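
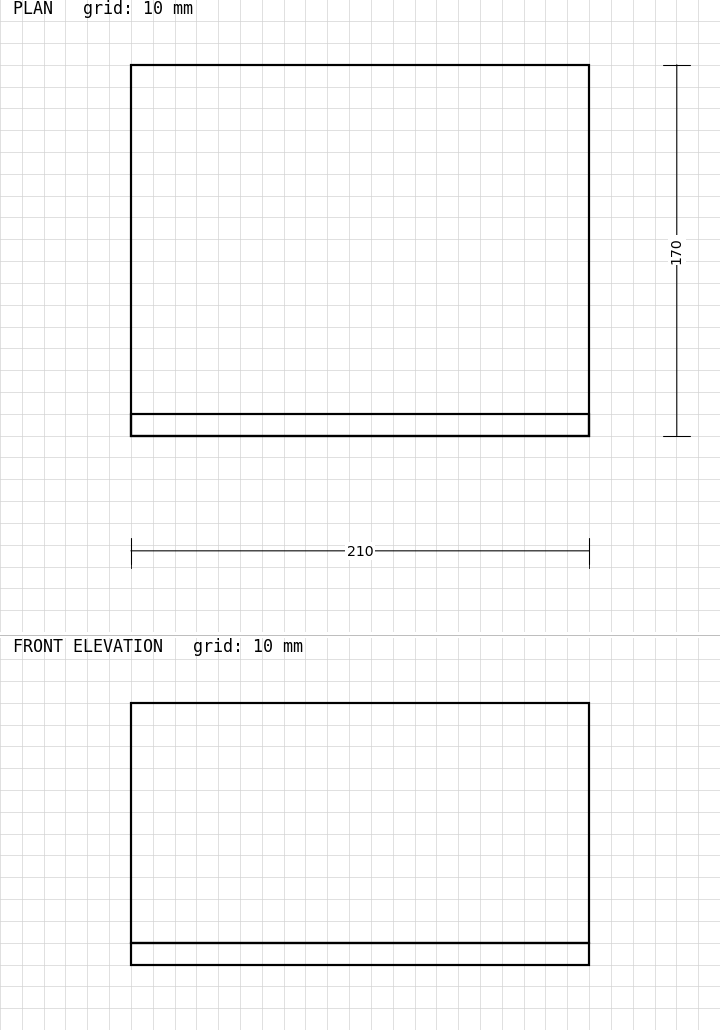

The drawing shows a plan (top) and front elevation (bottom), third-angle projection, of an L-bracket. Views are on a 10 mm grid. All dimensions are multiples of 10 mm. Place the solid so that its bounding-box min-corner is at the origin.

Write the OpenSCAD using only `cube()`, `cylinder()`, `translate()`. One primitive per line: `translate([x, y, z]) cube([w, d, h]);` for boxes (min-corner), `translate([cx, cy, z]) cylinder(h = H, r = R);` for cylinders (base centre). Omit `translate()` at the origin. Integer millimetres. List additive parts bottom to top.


cube([210, 170, 10]);
translate([0, 0, 10]) cube([210, 10, 110]);


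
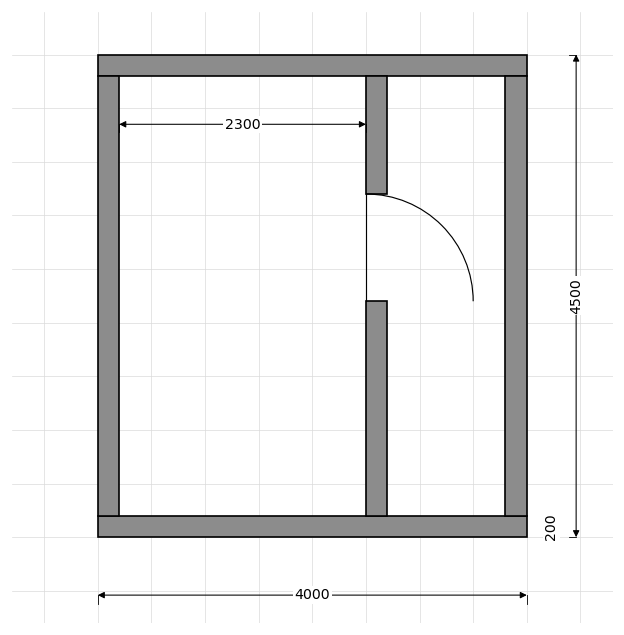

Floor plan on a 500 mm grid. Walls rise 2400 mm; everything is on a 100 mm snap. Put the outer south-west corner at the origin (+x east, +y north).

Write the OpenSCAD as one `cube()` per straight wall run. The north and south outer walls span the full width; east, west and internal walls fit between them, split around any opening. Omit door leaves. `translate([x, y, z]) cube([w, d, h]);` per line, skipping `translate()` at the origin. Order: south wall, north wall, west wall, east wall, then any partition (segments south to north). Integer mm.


cube([4000, 200, 2400]);
translate([0, 4300, 0]) cube([4000, 200, 2400]);
translate([0, 200, 0]) cube([200, 4100, 2400]);
translate([3800, 200, 0]) cube([200, 4100, 2400]);
translate([2500, 200, 0]) cube([200, 2000, 2400]);
translate([2500, 3200, 0]) cube([200, 1100, 2400]);


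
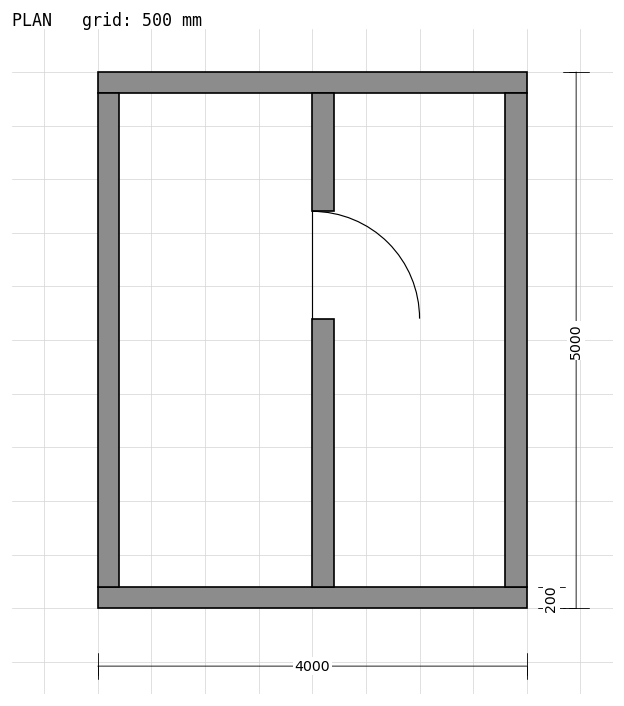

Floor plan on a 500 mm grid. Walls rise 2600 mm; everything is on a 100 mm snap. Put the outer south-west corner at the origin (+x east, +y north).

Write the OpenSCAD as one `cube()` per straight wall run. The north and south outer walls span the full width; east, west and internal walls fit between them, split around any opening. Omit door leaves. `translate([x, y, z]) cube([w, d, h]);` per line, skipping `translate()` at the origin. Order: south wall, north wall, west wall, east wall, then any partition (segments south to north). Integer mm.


cube([4000, 200, 2600]);
translate([0, 4800, 0]) cube([4000, 200, 2600]);
translate([0, 200, 0]) cube([200, 4600, 2600]);
translate([3800, 200, 0]) cube([200, 4600, 2600]);
translate([2000, 200, 0]) cube([200, 2500, 2600]);
translate([2000, 3700, 0]) cube([200, 1100, 2600]);


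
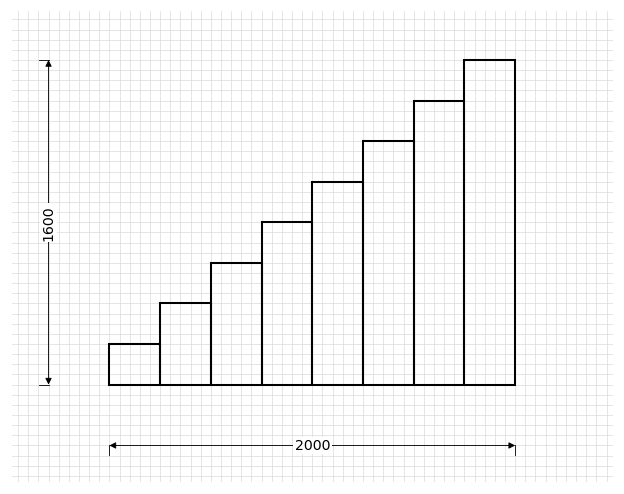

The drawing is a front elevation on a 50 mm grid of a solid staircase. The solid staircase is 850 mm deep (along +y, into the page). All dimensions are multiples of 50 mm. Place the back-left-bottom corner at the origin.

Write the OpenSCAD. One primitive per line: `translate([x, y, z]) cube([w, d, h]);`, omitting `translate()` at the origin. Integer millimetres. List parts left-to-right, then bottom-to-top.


cube([250, 850, 200]);
translate([250, 0, 0]) cube([250, 850, 400]);
translate([500, 0, 0]) cube([250, 850, 600]);
translate([750, 0, 0]) cube([250, 850, 800]);
translate([1000, 0, 0]) cube([250, 850, 1000]);
translate([1250, 0, 0]) cube([250, 850, 1200]);
translate([1500, 0, 0]) cube([250, 850, 1400]);
translate([1750, 0, 0]) cube([250, 850, 1600]);


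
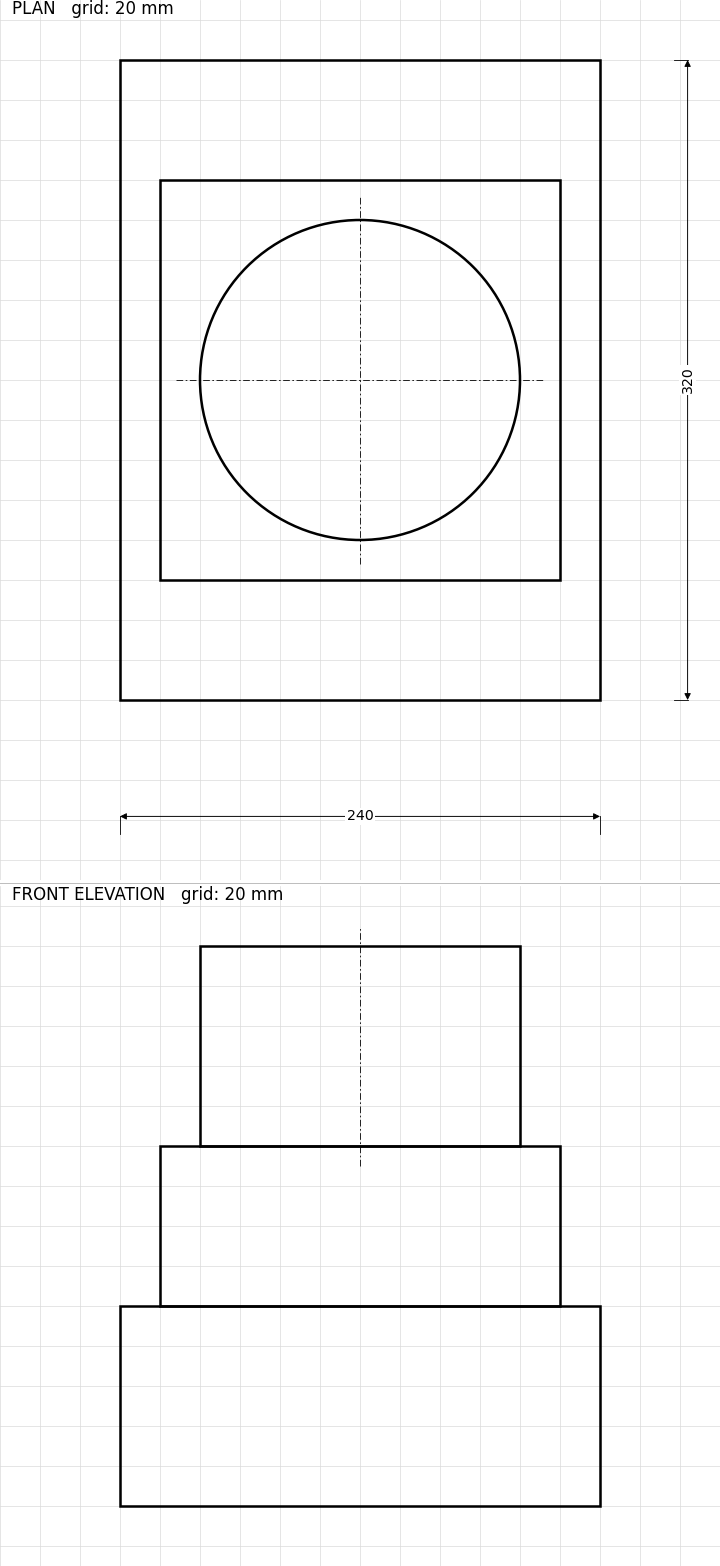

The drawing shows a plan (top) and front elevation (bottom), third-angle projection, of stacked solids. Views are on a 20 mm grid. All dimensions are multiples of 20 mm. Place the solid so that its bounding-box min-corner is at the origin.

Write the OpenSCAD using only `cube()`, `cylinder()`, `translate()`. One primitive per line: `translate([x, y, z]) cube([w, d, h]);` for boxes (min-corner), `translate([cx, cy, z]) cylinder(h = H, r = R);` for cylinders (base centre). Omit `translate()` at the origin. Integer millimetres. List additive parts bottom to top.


cube([240, 320, 100]);
translate([20, 60, 100]) cube([200, 200, 80]);
translate([120, 160, 180]) cylinder(h = 100, r = 80);


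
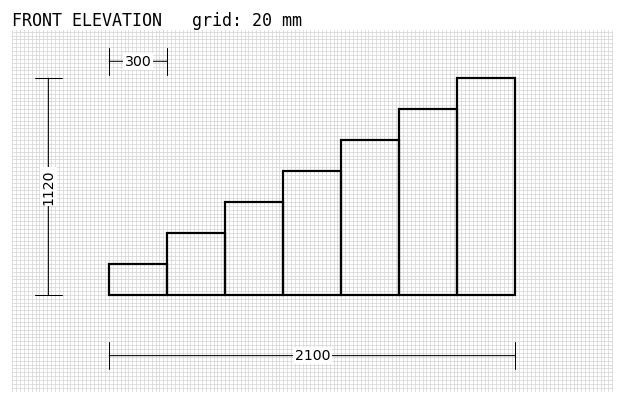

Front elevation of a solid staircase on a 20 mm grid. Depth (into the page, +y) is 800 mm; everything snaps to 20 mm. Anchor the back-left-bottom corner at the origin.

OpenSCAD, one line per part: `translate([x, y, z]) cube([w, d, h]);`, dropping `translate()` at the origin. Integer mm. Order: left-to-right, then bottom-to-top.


cube([300, 800, 160]);
translate([300, 0, 0]) cube([300, 800, 320]);
translate([600, 0, 0]) cube([300, 800, 480]);
translate([900, 0, 0]) cube([300, 800, 640]);
translate([1200, 0, 0]) cube([300, 800, 800]);
translate([1500, 0, 0]) cube([300, 800, 960]);
translate([1800, 0, 0]) cube([300, 800, 1120]);


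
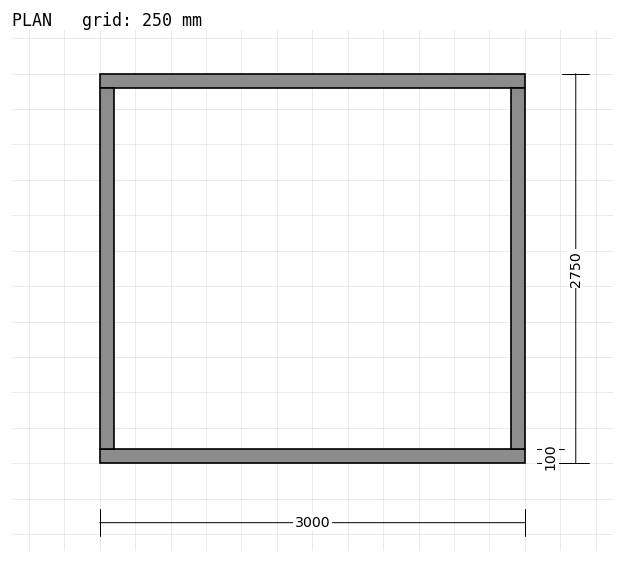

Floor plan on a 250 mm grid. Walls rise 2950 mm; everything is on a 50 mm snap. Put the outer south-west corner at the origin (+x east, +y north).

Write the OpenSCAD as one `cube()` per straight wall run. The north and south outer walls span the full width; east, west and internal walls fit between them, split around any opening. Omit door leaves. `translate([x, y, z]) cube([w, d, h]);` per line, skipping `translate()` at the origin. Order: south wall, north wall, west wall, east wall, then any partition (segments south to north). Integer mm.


cube([3000, 100, 2950]);
translate([0, 2650, 0]) cube([3000, 100, 2950]);
translate([0, 100, 0]) cube([100, 2550, 2950]);
translate([2900, 100, 0]) cube([100, 2550, 2950]);


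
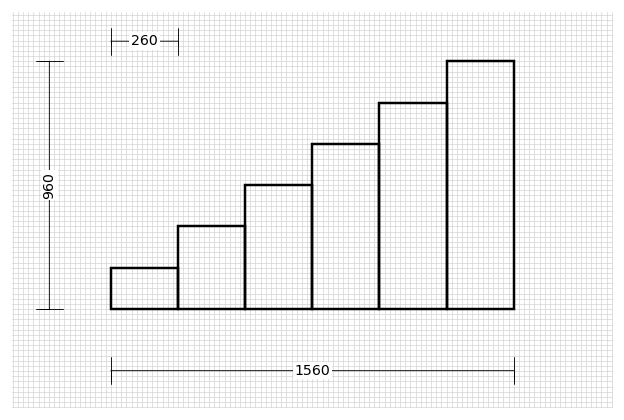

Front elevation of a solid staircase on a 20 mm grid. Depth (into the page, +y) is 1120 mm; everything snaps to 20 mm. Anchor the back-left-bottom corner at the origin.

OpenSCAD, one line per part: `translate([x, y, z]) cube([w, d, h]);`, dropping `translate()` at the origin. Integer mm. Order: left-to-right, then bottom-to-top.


cube([260, 1120, 160]);
translate([260, 0, 0]) cube([260, 1120, 320]);
translate([520, 0, 0]) cube([260, 1120, 480]);
translate([780, 0, 0]) cube([260, 1120, 640]);
translate([1040, 0, 0]) cube([260, 1120, 800]);
translate([1300, 0, 0]) cube([260, 1120, 960]);


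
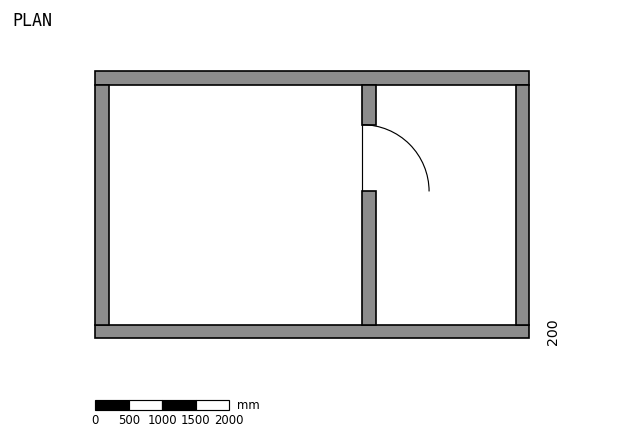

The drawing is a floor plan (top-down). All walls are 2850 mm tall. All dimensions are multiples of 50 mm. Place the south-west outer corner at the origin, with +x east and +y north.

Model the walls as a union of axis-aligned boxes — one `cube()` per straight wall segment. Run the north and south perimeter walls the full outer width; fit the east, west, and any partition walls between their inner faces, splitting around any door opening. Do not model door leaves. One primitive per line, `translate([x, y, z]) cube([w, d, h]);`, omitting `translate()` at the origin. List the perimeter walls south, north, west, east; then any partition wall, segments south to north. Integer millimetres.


cube([6500, 200, 2850]);
translate([0, 3800, 0]) cube([6500, 200, 2850]);
translate([0, 200, 0]) cube([200, 3600, 2850]);
translate([6300, 200, 0]) cube([200, 3600, 2850]);
translate([4000, 200, 0]) cube([200, 2000, 2850]);
translate([4000, 3200, 0]) cube([200, 600, 2850]);


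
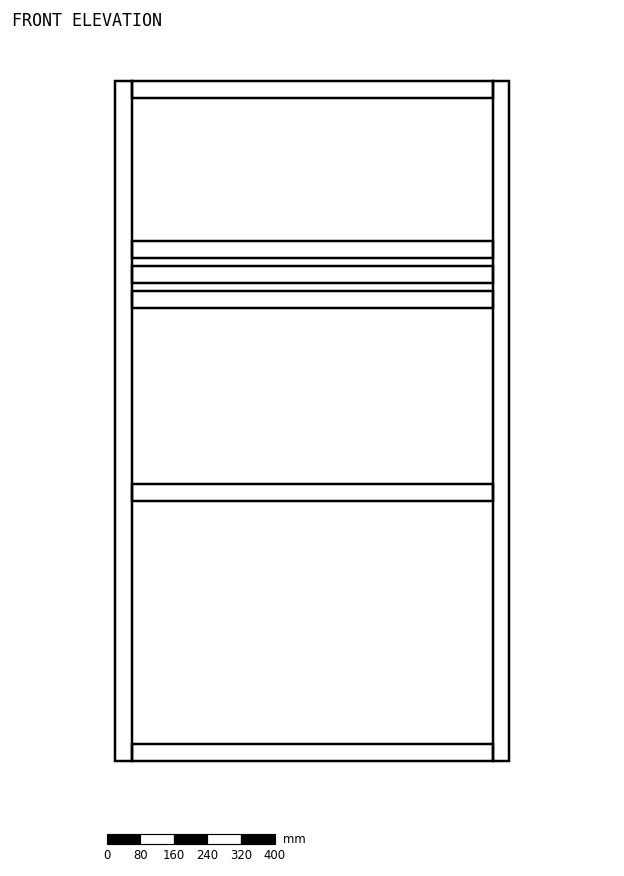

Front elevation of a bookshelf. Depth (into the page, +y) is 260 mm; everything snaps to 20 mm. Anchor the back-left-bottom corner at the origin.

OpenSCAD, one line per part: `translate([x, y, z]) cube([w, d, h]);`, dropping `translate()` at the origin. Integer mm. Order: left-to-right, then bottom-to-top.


cube([40, 260, 1620]);
translate([40, 0, 0]) cube([860, 260, 40]);
translate([40, 0, 620]) cube([860, 260, 40]);
translate([40, 0, 1080]) cube([860, 260, 40]);
translate([40, 0, 1140]) cube([860, 260, 40]);
translate([40, 0, 1200]) cube([860, 260, 40]);
translate([40, 0, 1580]) cube([860, 260, 40]);
translate([900, 0, 0]) cube([40, 260, 1620]);


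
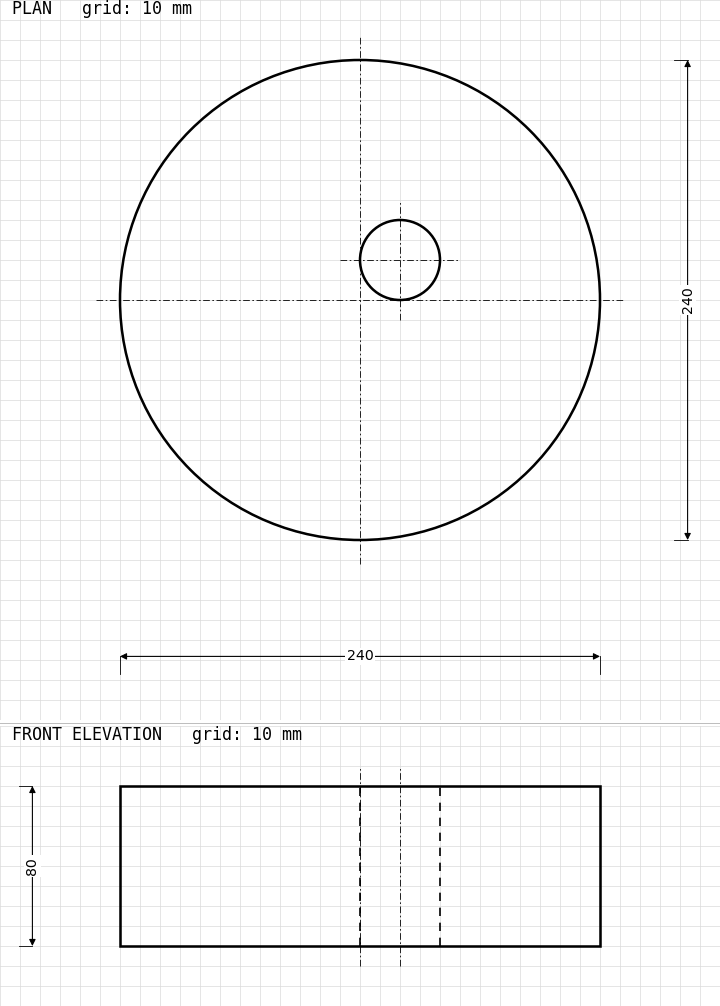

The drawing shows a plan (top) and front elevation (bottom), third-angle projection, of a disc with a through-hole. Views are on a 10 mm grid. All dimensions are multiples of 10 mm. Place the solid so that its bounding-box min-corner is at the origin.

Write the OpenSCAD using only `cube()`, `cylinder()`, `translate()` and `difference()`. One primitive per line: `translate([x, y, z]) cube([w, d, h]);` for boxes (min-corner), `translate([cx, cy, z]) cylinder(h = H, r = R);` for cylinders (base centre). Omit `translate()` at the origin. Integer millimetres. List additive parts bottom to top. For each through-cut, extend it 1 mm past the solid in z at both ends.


difference() {
  translate([120, 120, 0]) cylinder(h = 80, r = 120);
  translate([140, 140, -1]) cylinder(h = 82, r = 20);
}


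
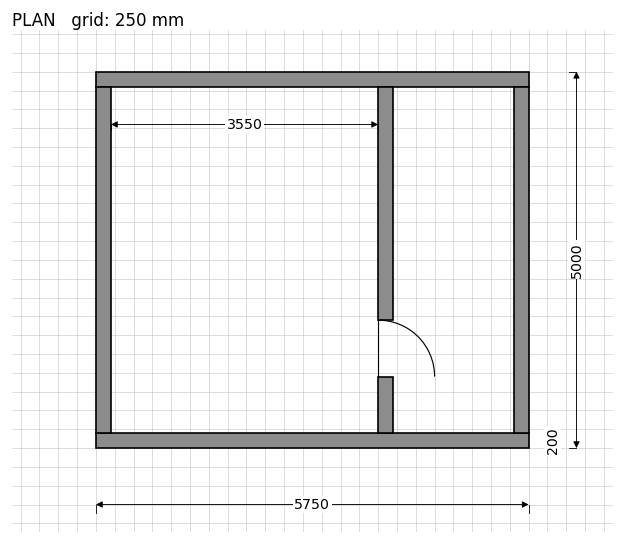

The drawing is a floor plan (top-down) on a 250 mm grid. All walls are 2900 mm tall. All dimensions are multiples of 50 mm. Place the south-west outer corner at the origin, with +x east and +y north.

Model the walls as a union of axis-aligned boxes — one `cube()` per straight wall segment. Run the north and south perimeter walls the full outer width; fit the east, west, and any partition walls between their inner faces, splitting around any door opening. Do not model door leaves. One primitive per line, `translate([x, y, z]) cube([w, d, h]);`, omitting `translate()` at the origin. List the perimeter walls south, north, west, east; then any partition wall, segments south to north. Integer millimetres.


cube([5750, 200, 2900]);
translate([0, 4800, 0]) cube([5750, 200, 2900]);
translate([0, 200, 0]) cube([200, 4600, 2900]);
translate([5550, 200, 0]) cube([200, 4600, 2900]);
translate([3750, 200, 0]) cube([200, 750, 2900]);
translate([3750, 1700, 0]) cube([200, 3100, 2900]);


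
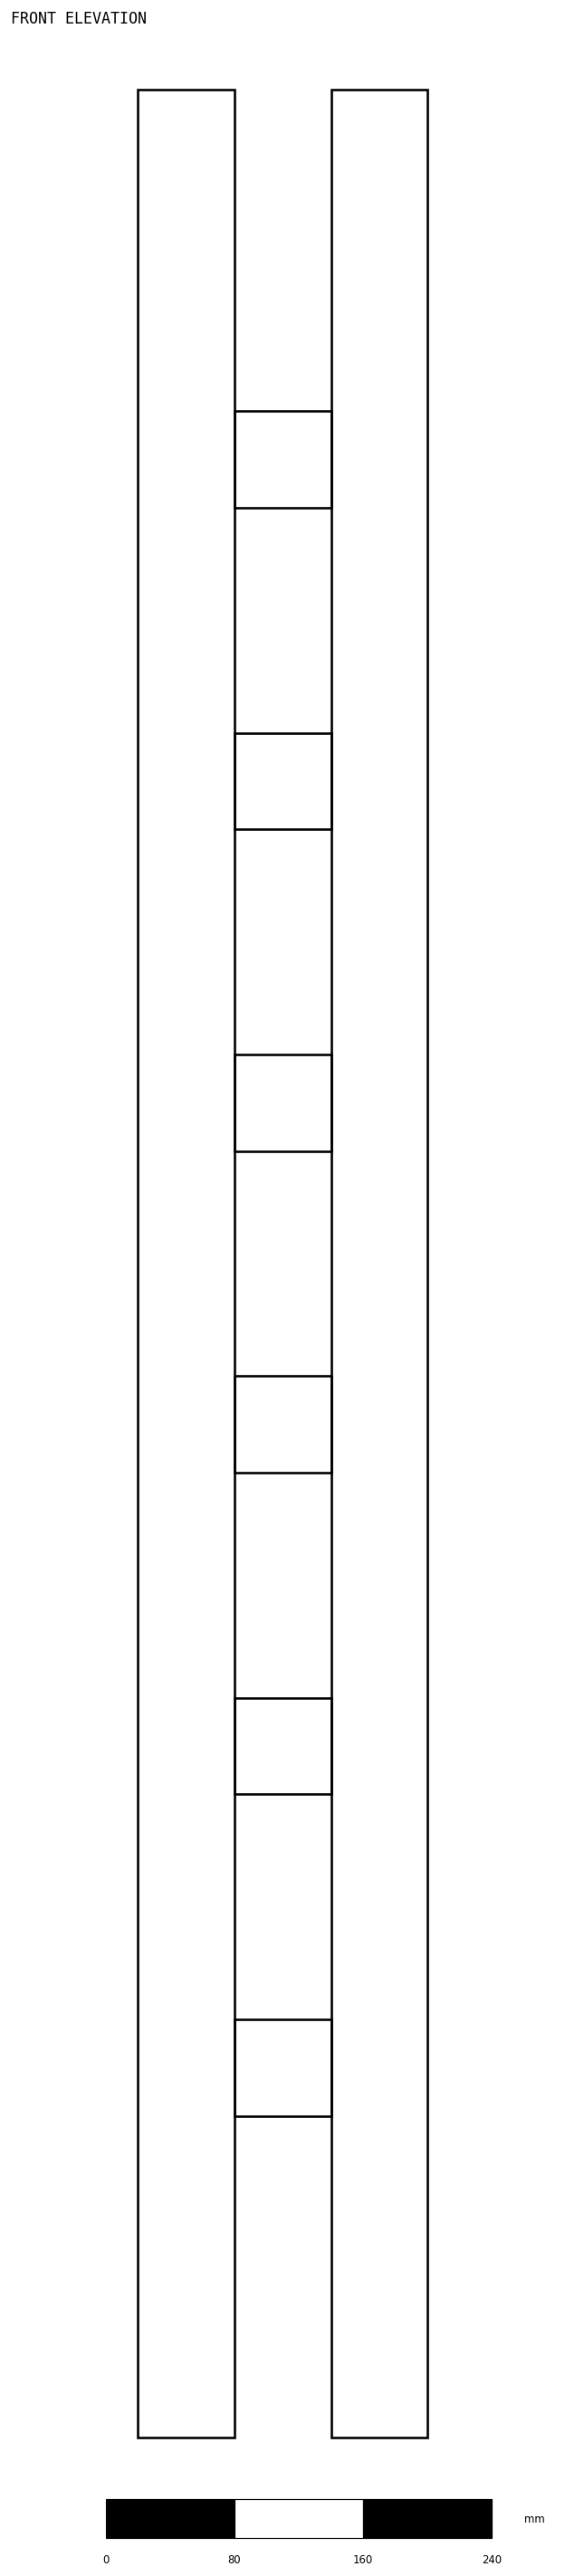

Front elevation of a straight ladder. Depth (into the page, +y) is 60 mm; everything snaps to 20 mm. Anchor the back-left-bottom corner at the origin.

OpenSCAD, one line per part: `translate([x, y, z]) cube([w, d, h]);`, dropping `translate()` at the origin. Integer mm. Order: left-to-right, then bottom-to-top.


cube([60, 60, 1460]);
translate([60, 0, 200]) cube([60, 60, 60]);
translate([60, 0, 400]) cube([60, 60, 60]);
translate([60, 0, 600]) cube([60, 60, 60]);
translate([60, 0, 800]) cube([60, 60, 60]);
translate([60, 0, 1000]) cube([60, 60, 60]);
translate([60, 0, 1200]) cube([60, 60, 60]);
translate([120, 0, 0]) cube([60, 60, 1460]);


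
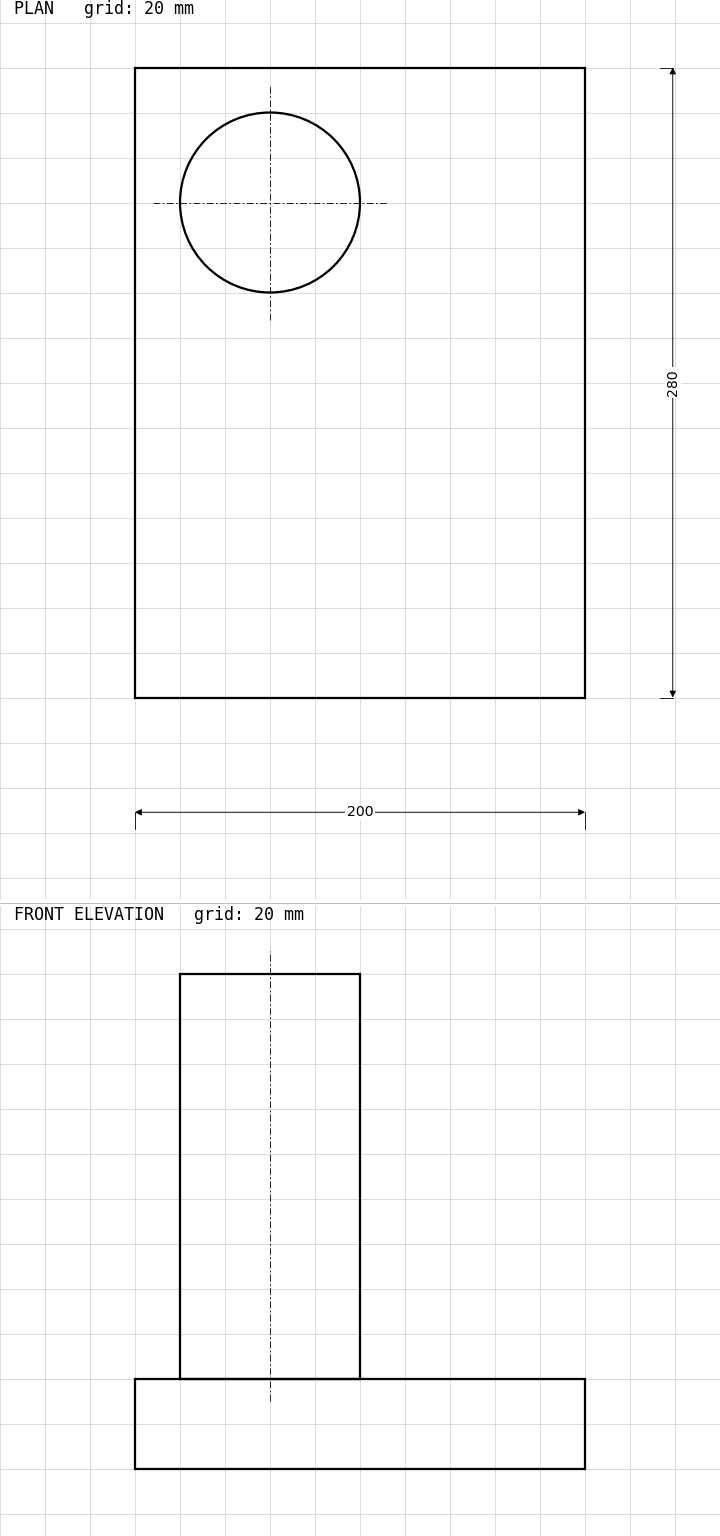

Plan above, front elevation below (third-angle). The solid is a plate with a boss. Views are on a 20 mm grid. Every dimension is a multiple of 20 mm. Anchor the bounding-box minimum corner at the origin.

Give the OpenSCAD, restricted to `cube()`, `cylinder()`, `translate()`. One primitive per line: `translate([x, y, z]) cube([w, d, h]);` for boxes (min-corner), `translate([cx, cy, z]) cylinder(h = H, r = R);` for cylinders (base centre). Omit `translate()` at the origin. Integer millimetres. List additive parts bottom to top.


cube([200, 280, 40]);
translate([60, 220, 40]) cylinder(h = 180, r = 40);


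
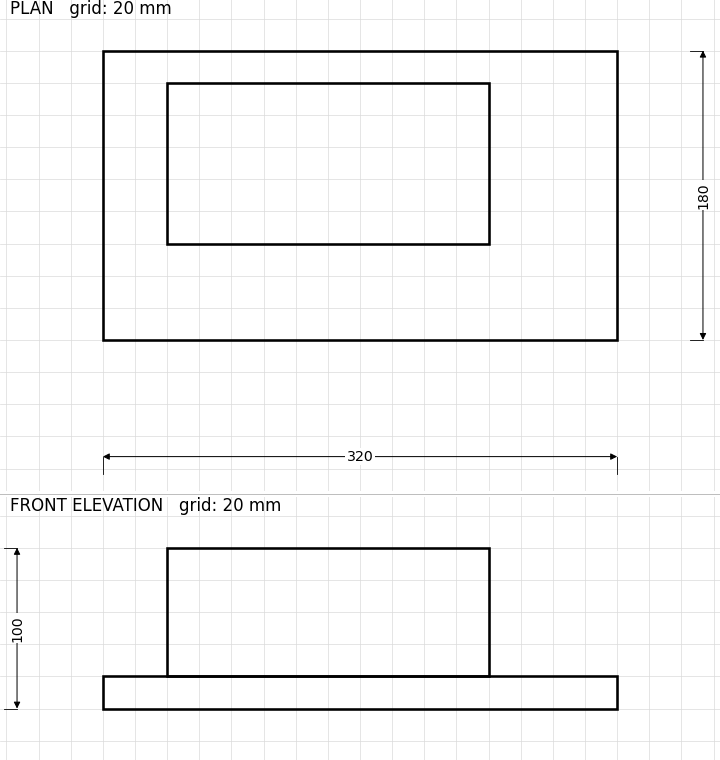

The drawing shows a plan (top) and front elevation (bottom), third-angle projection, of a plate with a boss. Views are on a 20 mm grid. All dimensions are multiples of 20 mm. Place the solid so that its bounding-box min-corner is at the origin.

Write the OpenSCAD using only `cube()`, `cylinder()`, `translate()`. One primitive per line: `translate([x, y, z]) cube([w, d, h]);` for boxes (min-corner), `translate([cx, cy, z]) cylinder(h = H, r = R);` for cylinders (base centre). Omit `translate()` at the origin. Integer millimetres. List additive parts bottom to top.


cube([320, 180, 20]);
translate([40, 60, 20]) cube([200, 100, 80]);


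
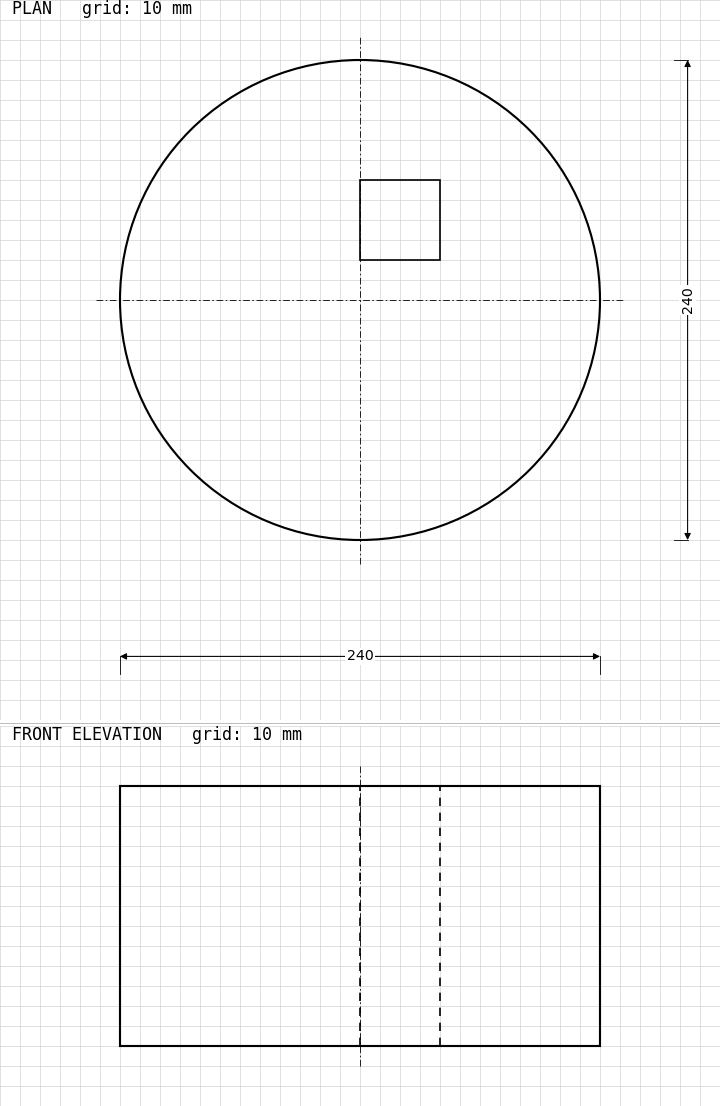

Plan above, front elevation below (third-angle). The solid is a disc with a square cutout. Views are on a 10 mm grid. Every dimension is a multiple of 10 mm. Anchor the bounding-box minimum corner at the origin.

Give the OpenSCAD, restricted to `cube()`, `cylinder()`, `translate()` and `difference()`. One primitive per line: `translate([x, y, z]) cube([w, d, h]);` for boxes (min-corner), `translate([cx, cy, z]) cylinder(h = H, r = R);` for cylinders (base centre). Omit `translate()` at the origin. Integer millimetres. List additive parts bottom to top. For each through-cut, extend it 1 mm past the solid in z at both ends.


difference() {
  translate([120, 120, 0]) cylinder(h = 130, r = 120);
  translate([120, 140, -1]) cube([40, 40, 132]);
}


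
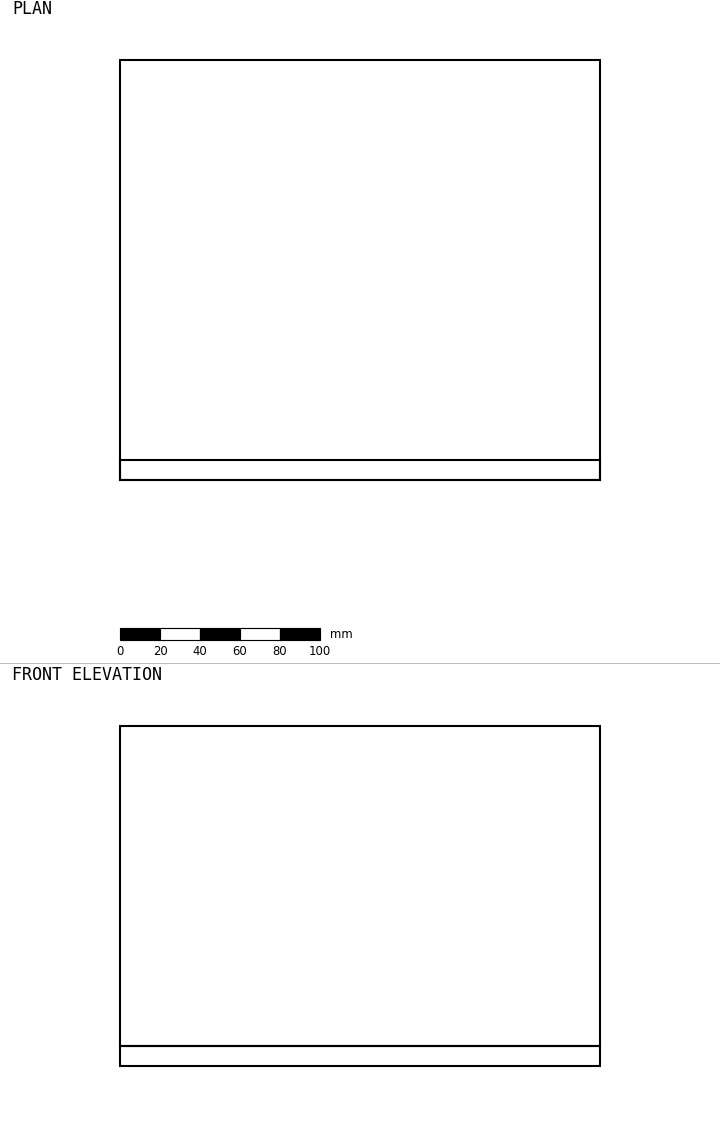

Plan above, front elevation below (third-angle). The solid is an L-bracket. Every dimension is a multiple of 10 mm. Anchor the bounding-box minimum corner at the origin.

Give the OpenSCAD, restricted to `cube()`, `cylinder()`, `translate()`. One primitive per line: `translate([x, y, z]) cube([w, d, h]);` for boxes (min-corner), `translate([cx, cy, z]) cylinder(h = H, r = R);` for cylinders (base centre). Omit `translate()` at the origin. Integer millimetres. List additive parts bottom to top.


cube([240, 210, 10]);
translate([0, 0, 10]) cube([240, 10, 160]);


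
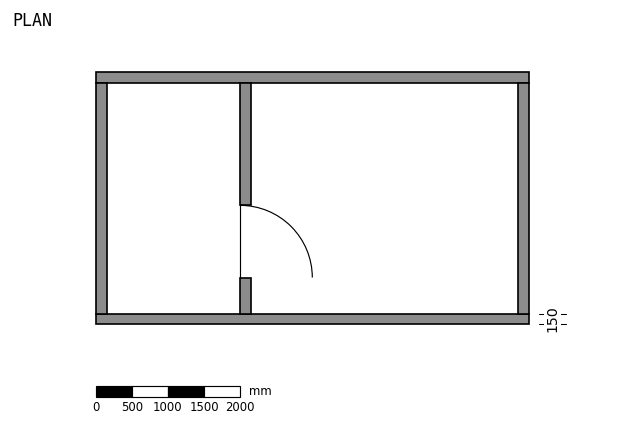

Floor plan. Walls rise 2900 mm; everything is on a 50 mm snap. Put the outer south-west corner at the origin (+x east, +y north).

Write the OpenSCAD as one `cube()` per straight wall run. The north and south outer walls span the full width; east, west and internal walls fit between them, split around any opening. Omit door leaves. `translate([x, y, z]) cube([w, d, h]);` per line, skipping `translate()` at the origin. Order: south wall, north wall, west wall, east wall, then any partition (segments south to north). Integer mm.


cube([6000, 150, 2900]);
translate([0, 3350, 0]) cube([6000, 150, 2900]);
translate([0, 150, 0]) cube([150, 3200, 2900]);
translate([5850, 150, 0]) cube([150, 3200, 2900]);
translate([2000, 150, 0]) cube([150, 500, 2900]);
translate([2000, 1650, 0]) cube([150, 1700, 2900]);


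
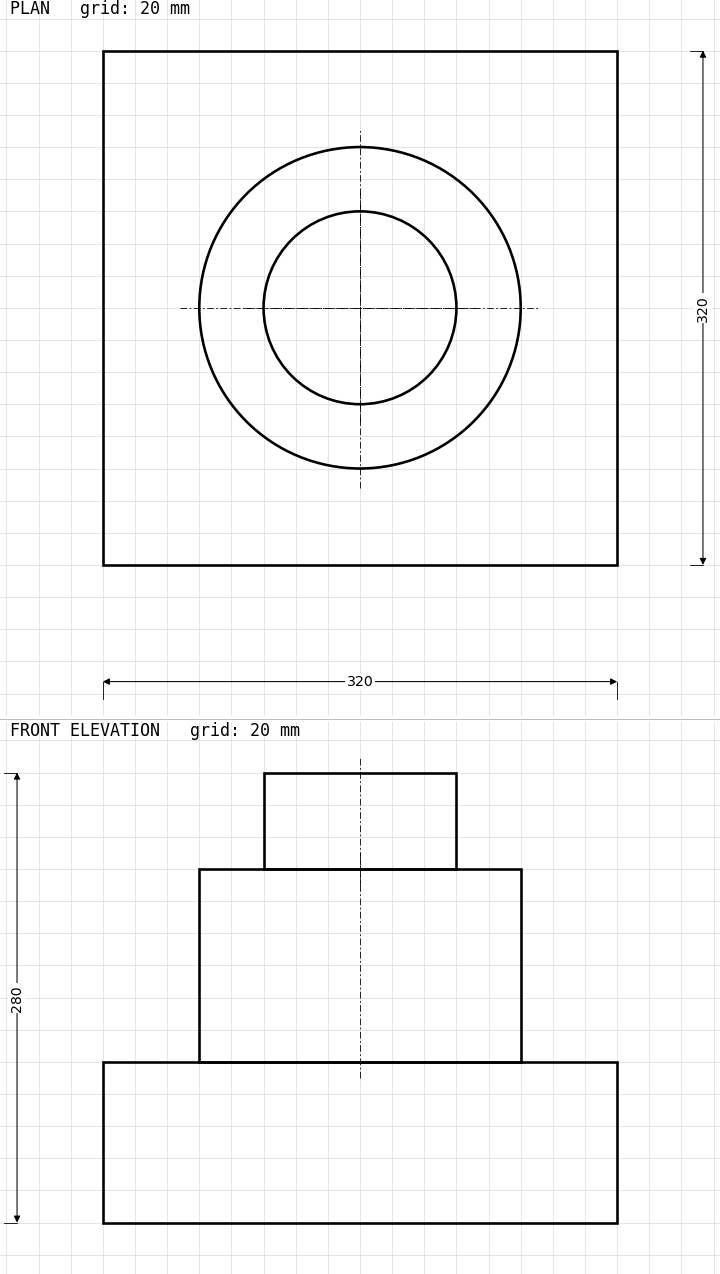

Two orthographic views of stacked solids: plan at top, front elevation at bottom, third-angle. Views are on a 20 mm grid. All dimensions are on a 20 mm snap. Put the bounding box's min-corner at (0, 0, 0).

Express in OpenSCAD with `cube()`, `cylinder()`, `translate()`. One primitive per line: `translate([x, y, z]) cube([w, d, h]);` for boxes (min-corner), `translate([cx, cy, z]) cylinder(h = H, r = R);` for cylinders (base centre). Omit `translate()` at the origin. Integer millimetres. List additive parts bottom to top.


cube([320, 320, 100]);
translate([160, 160, 100]) cylinder(h = 120, r = 100);
translate([160, 160, 220]) cylinder(h = 60, r = 60);


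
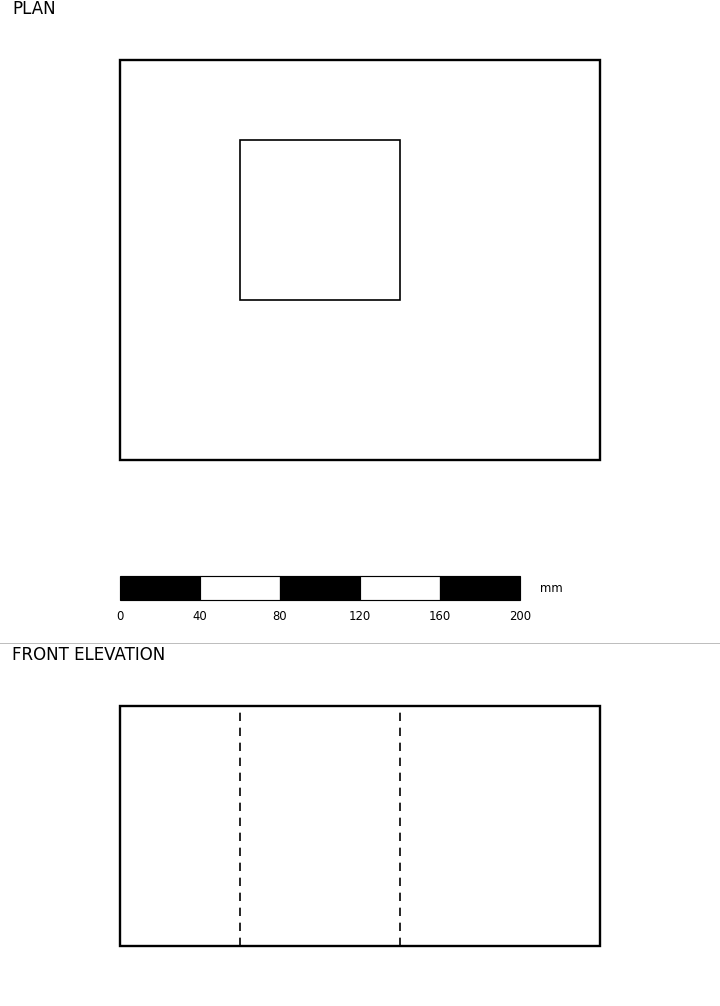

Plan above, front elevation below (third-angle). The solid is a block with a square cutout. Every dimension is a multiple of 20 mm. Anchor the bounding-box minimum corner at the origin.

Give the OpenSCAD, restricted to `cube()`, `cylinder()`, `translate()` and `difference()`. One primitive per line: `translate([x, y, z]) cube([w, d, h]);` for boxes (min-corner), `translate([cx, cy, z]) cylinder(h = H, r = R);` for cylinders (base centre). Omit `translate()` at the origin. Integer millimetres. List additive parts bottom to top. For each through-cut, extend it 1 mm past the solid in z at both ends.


difference() {
  cube([240, 200, 120]);
  translate([60, 80, -1]) cube([80, 80, 122]);
}


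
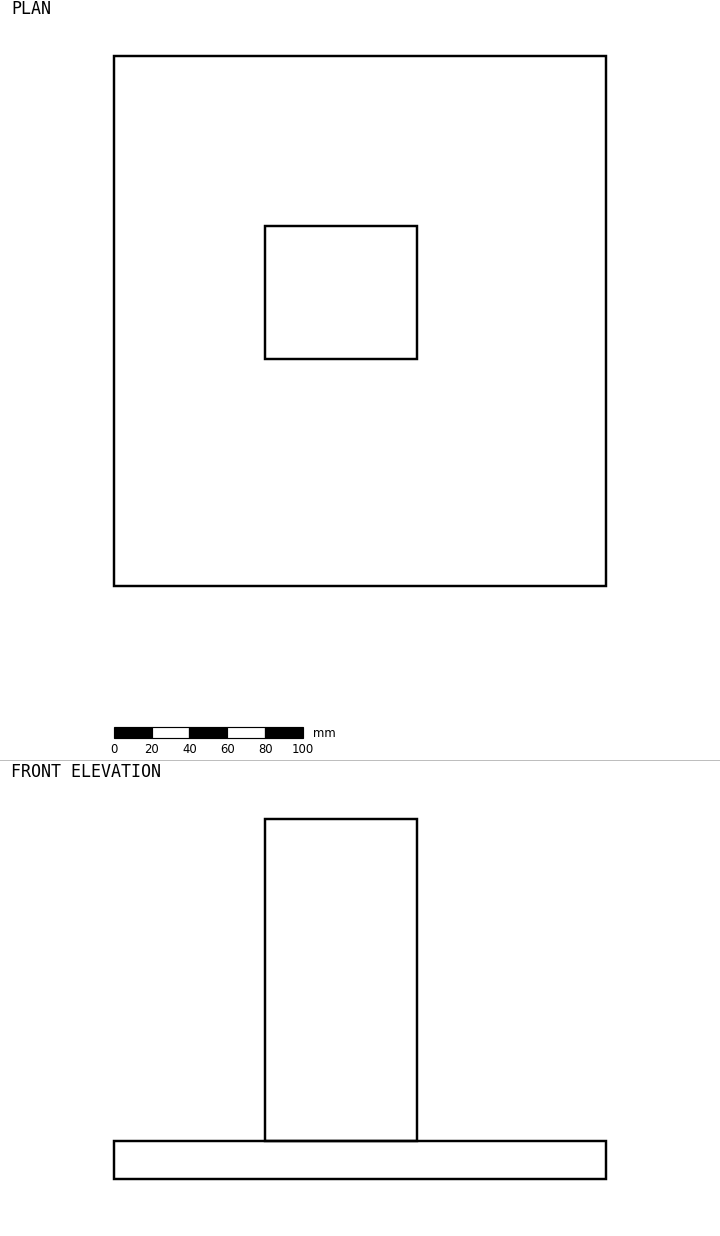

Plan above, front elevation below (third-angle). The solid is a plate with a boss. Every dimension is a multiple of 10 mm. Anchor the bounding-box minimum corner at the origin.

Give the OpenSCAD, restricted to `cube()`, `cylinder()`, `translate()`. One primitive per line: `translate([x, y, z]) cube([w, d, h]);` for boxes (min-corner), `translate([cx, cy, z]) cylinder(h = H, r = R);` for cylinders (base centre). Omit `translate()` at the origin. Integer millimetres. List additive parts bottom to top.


cube([260, 280, 20]);
translate([80, 120, 20]) cube([80, 70, 170]);


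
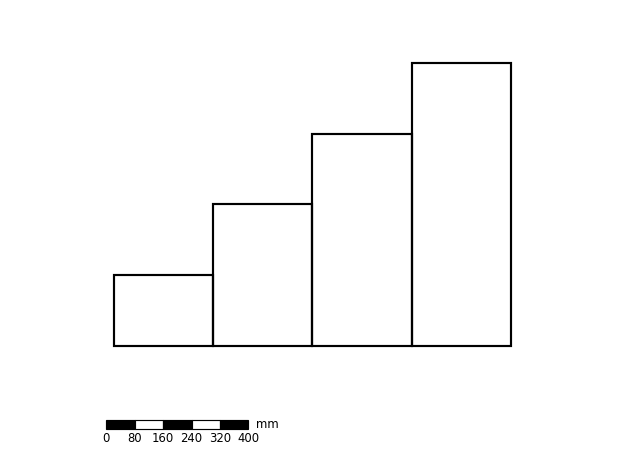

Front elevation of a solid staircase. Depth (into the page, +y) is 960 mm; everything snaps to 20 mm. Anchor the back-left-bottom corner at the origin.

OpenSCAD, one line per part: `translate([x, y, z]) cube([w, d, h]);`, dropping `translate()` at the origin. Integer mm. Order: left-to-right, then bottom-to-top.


cube([280, 960, 200]);
translate([280, 0, 0]) cube([280, 960, 400]);
translate([560, 0, 0]) cube([280, 960, 600]);
translate([840, 0, 0]) cube([280, 960, 800]);


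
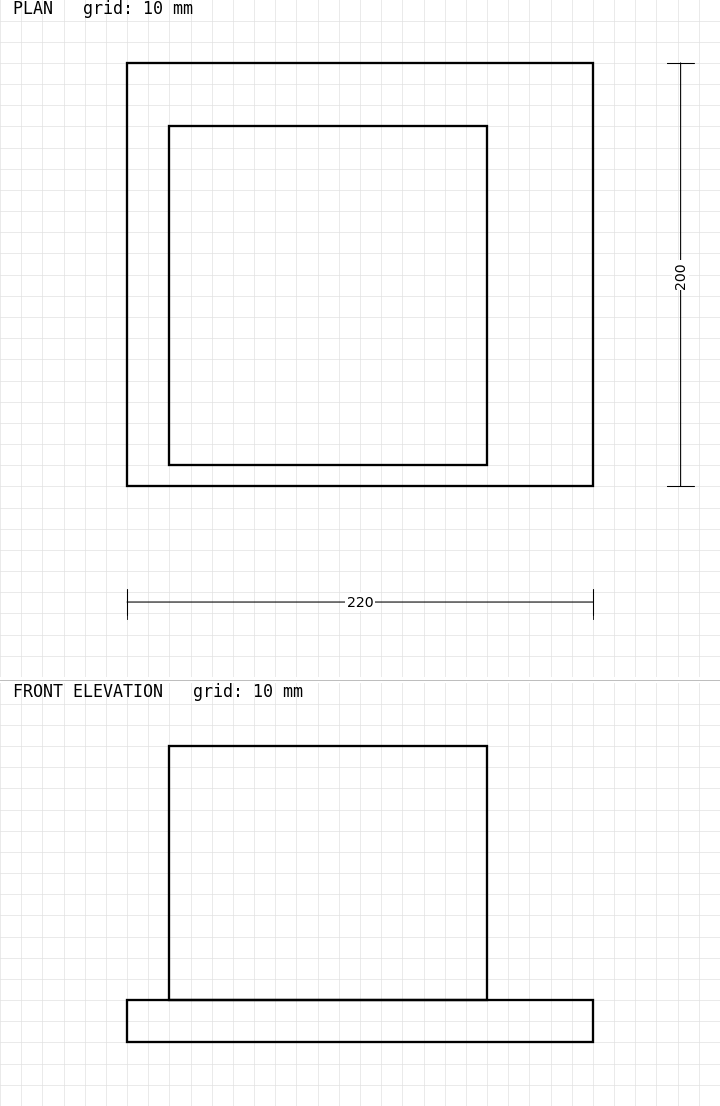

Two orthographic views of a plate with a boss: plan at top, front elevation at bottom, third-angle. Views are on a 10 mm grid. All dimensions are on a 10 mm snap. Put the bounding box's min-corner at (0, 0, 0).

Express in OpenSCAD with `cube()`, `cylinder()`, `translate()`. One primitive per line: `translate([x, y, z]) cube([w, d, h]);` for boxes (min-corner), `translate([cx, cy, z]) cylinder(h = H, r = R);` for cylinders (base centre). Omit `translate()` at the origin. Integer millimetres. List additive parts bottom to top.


cube([220, 200, 20]);
translate([20, 10, 20]) cube([150, 160, 120]);


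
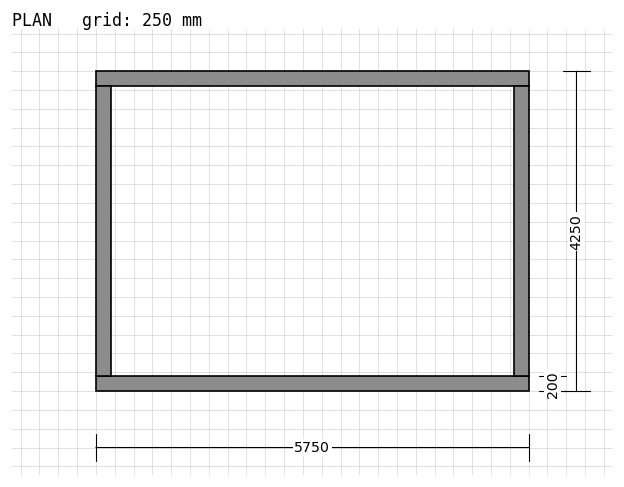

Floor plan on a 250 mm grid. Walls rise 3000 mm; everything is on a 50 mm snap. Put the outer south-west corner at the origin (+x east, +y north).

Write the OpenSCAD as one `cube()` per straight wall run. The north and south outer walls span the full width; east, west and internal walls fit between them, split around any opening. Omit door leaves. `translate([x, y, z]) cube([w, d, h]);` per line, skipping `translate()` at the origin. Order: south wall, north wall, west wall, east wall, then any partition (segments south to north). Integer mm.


cube([5750, 200, 3000]);
translate([0, 4050, 0]) cube([5750, 200, 3000]);
translate([0, 200, 0]) cube([200, 3850, 3000]);
translate([5550, 200, 0]) cube([200, 3850, 3000]);


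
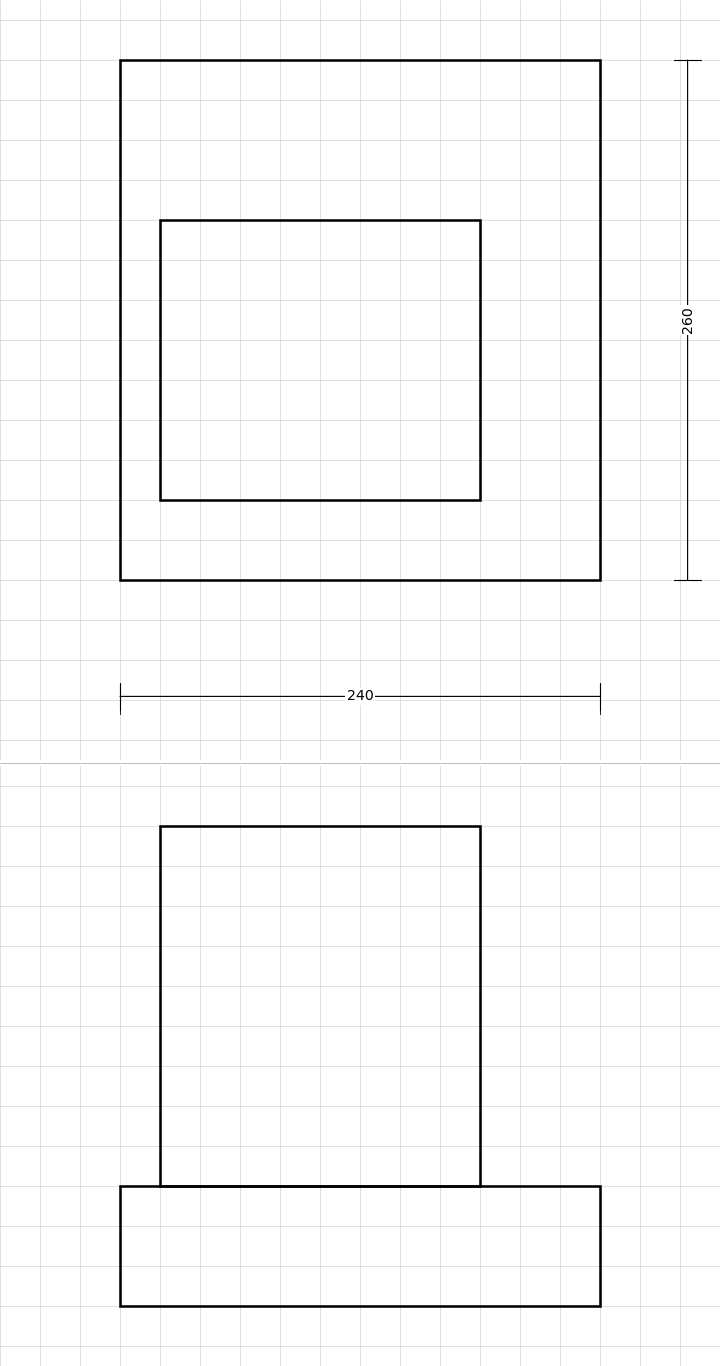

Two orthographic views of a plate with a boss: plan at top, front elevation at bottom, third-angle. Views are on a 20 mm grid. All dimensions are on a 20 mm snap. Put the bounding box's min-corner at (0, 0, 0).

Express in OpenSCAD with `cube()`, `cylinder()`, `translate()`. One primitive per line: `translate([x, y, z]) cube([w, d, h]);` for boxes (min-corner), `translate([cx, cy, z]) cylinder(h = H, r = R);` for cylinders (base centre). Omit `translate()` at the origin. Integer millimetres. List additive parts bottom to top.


cube([240, 260, 60]);
translate([20, 40, 60]) cube([160, 140, 180]);


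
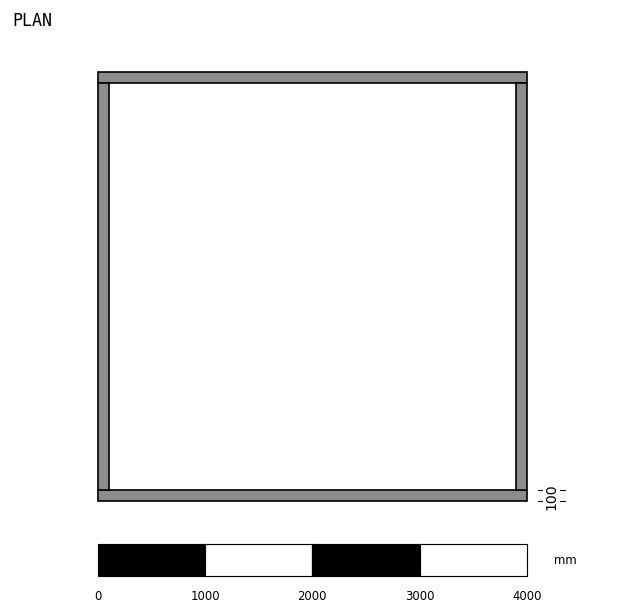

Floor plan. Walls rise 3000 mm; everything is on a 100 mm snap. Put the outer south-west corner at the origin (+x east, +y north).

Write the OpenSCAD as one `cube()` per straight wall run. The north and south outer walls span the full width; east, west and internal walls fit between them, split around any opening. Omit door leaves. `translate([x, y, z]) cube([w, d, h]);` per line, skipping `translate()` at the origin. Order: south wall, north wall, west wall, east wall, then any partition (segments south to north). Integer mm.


cube([4000, 100, 3000]);
translate([0, 3900, 0]) cube([4000, 100, 3000]);
translate([0, 100, 0]) cube([100, 3800, 3000]);
translate([3900, 100, 0]) cube([100, 3800, 3000]);


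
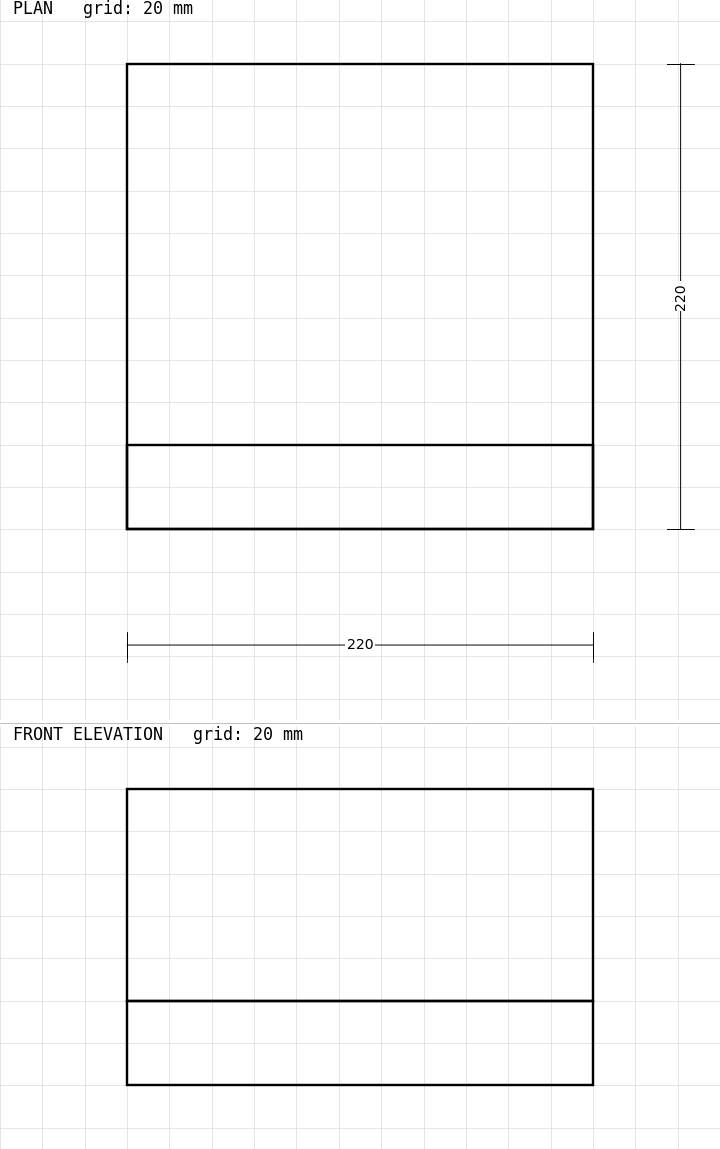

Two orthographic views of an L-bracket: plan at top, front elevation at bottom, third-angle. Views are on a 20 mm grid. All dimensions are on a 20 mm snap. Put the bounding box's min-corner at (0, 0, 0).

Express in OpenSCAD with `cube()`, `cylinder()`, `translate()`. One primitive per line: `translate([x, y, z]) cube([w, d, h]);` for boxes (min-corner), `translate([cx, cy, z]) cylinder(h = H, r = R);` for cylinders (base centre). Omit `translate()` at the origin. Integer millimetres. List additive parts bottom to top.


cube([220, 220, 40]);
translate([0, 0, 40]) cube([220, 40, 100]);


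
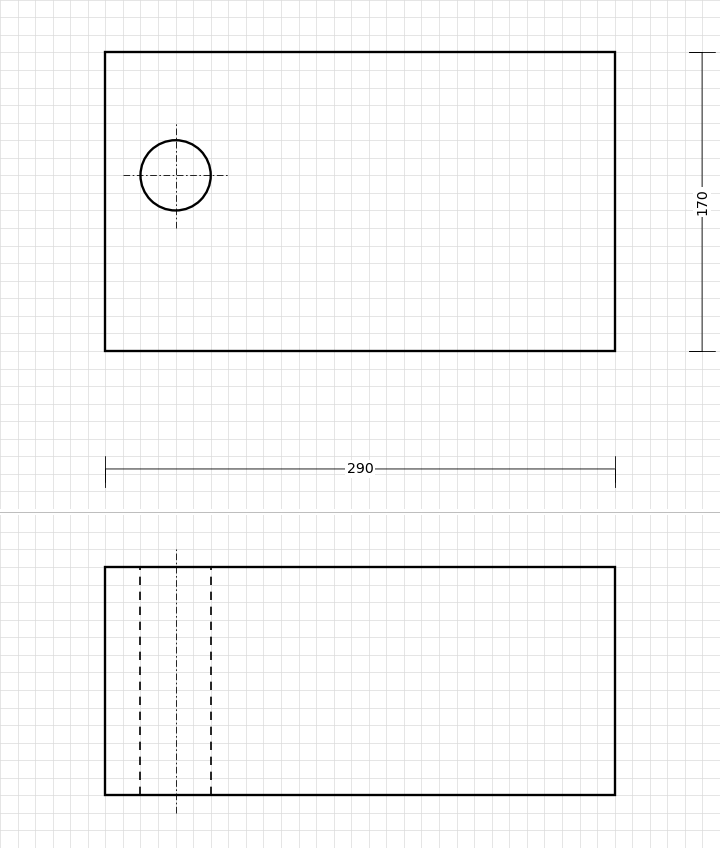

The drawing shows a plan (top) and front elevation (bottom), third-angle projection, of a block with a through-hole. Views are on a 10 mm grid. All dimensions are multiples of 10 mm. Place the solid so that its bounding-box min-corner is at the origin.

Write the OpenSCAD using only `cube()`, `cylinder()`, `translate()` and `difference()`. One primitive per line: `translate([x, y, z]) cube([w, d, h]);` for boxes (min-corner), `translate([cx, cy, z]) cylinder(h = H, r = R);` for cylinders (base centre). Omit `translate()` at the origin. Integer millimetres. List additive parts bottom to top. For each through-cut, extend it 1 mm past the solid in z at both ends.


difference() {
  cube([290, 170, 130]);
  translate([40, 100, -1]) cylinder(h = 132, r = 20);
}


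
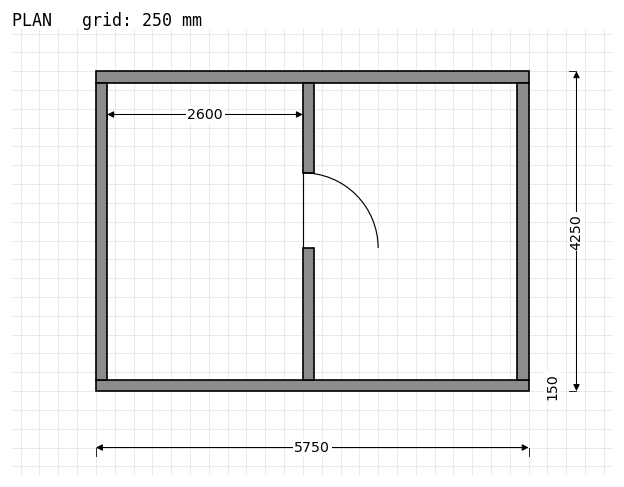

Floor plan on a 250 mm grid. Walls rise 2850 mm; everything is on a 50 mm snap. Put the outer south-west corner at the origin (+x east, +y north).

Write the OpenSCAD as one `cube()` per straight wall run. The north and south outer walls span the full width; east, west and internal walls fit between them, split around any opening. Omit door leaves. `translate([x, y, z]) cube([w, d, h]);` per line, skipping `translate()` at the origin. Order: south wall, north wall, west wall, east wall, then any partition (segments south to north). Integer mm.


cube([5750, 150, 2850]);
translate([0, 4100, 0]) cube([5750, 150, 2850]);
translate([0, 150, 0]) cube([150, 3950, 2850]);
translate([5600, 150, 0]) cube([150, 3950, 2850]);
translate([2750, 150, 0]) cube([150, 1750, 2850]);
translate([2750, 2900, 0]) cube([150, 1200, 2850]);


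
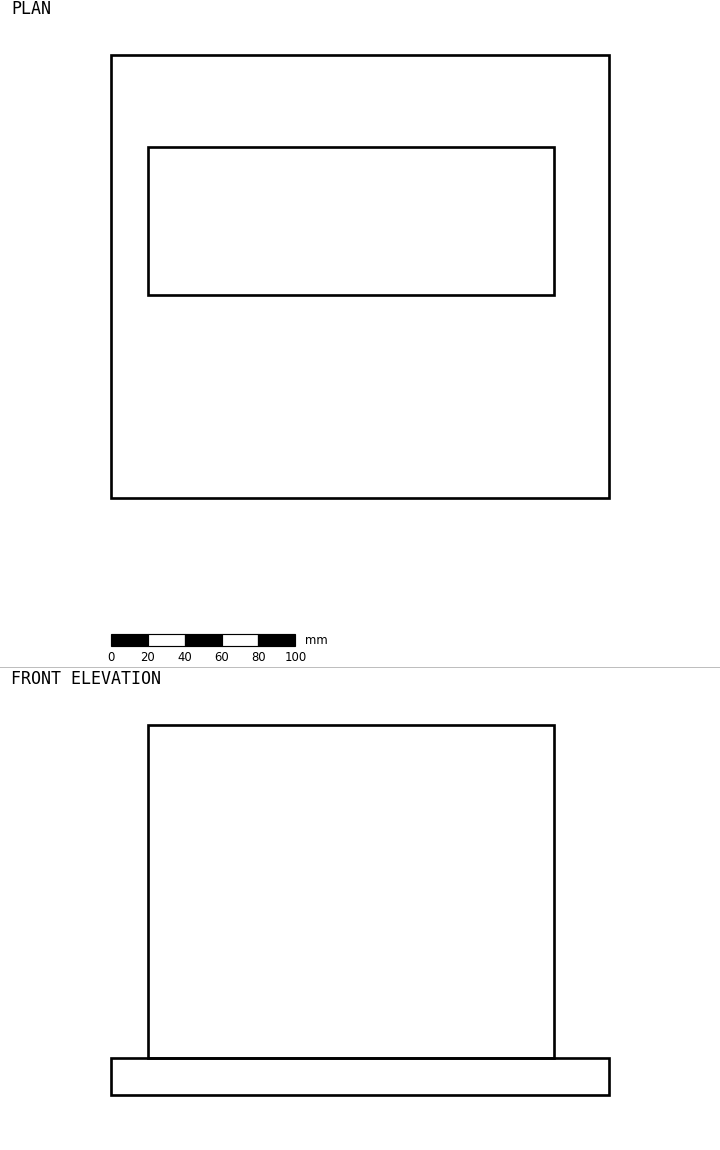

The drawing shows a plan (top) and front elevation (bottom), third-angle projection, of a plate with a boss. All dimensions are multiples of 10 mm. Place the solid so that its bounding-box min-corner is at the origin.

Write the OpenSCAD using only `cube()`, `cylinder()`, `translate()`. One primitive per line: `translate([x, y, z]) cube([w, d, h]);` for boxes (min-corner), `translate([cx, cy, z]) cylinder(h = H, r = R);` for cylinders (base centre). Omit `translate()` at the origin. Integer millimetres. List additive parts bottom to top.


cube([270, 240, 20]);
translate([20, 110, 20]) cube([220, 80, 180]);


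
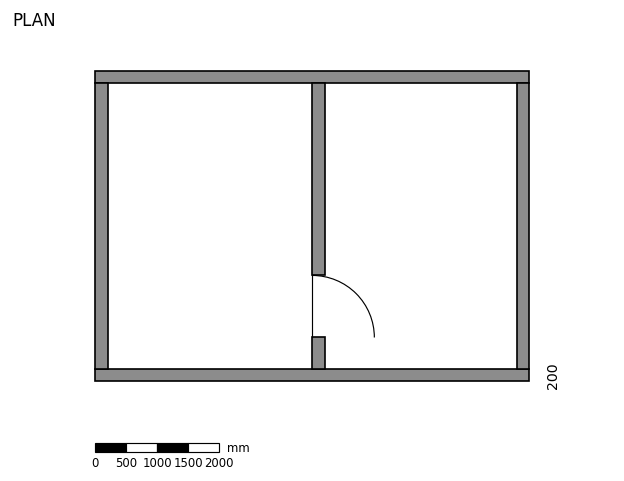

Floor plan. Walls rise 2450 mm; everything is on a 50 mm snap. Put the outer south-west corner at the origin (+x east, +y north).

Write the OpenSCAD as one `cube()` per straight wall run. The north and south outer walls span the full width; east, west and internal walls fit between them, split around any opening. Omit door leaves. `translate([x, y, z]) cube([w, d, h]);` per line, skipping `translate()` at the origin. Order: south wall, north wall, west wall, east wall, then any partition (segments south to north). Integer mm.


cube([7000, 200, 2450]);
translate([0, 4800, 0]) cube([7000, 200, 2450]);
translate([0, 200, 0]) cube([200, 4600, 2450]);
translate([6800, 200, 0]) cube([200, 4600, 2450]);
translate([3500, 200, 0]) cube([200, 500, 2450]);
translate([3500, 1700, 0]) cube([200, 3100, 2450]);


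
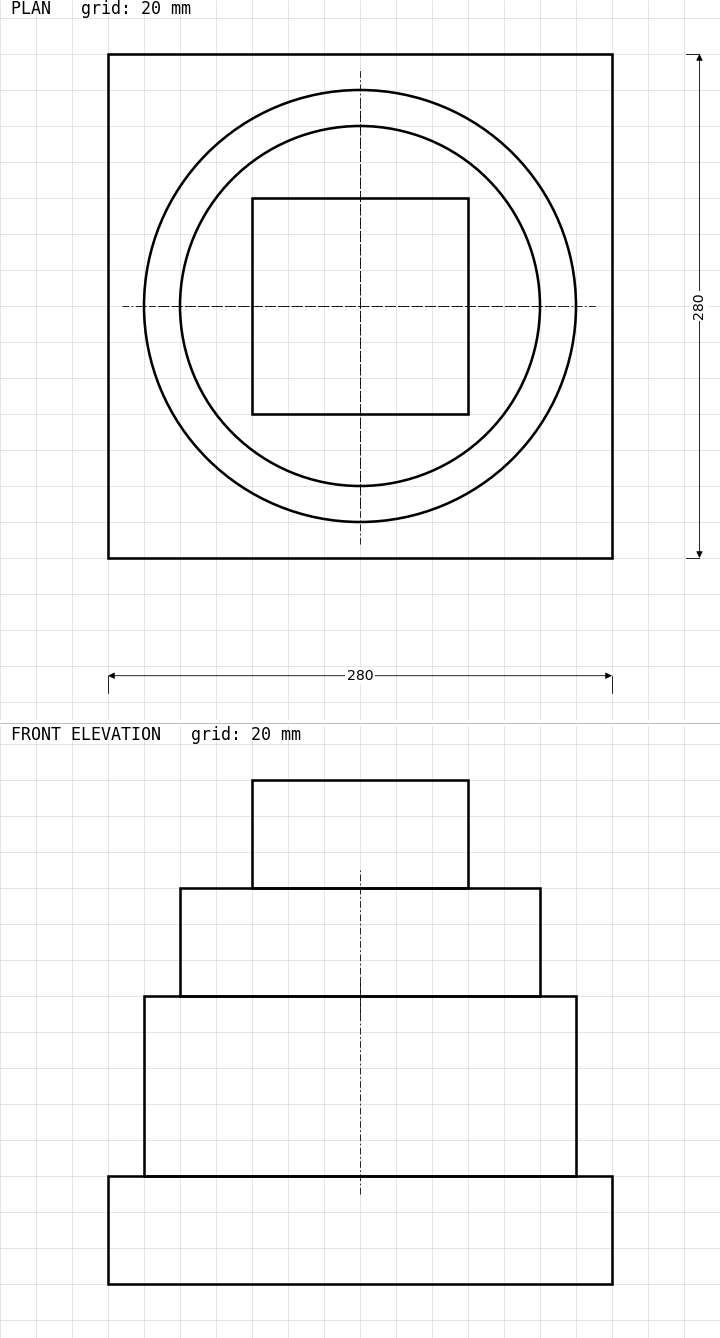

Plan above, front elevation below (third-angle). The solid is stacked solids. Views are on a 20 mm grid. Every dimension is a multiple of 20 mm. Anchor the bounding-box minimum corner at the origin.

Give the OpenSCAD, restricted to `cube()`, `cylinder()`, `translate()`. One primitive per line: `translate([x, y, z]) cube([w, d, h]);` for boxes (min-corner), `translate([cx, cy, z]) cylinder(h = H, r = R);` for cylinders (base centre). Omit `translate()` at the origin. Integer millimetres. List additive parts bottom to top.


cube([280, 280, 60]);
translate([140, 140, 60]) cylinder(h = 100, r = 120);
translate([140, 140, 160]) cylinder(h = 60, r = 100);
translate([80, 80, 220]) cube([120, 120, 60]);


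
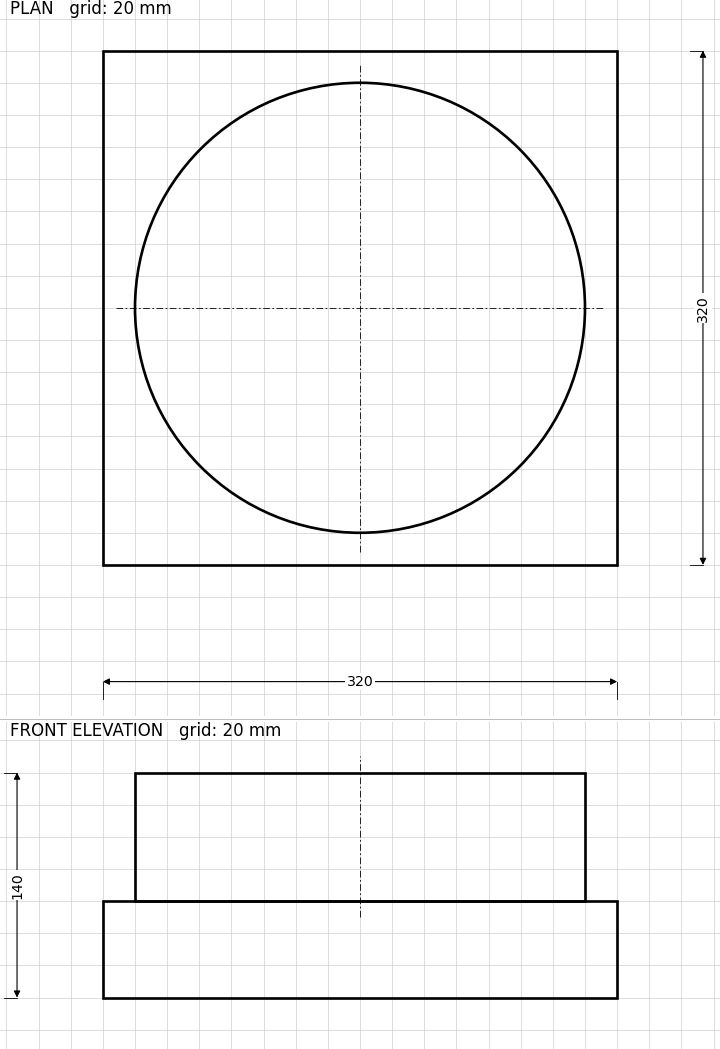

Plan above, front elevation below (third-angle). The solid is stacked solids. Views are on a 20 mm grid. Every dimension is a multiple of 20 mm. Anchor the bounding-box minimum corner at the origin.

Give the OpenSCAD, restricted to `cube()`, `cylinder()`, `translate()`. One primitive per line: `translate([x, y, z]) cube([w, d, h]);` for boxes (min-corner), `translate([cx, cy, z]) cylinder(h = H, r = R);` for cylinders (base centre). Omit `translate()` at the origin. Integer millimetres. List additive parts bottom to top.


cube([320, 320, 60]);
translate([160, 160, 60]) cylinder(h = 80, r = 140);


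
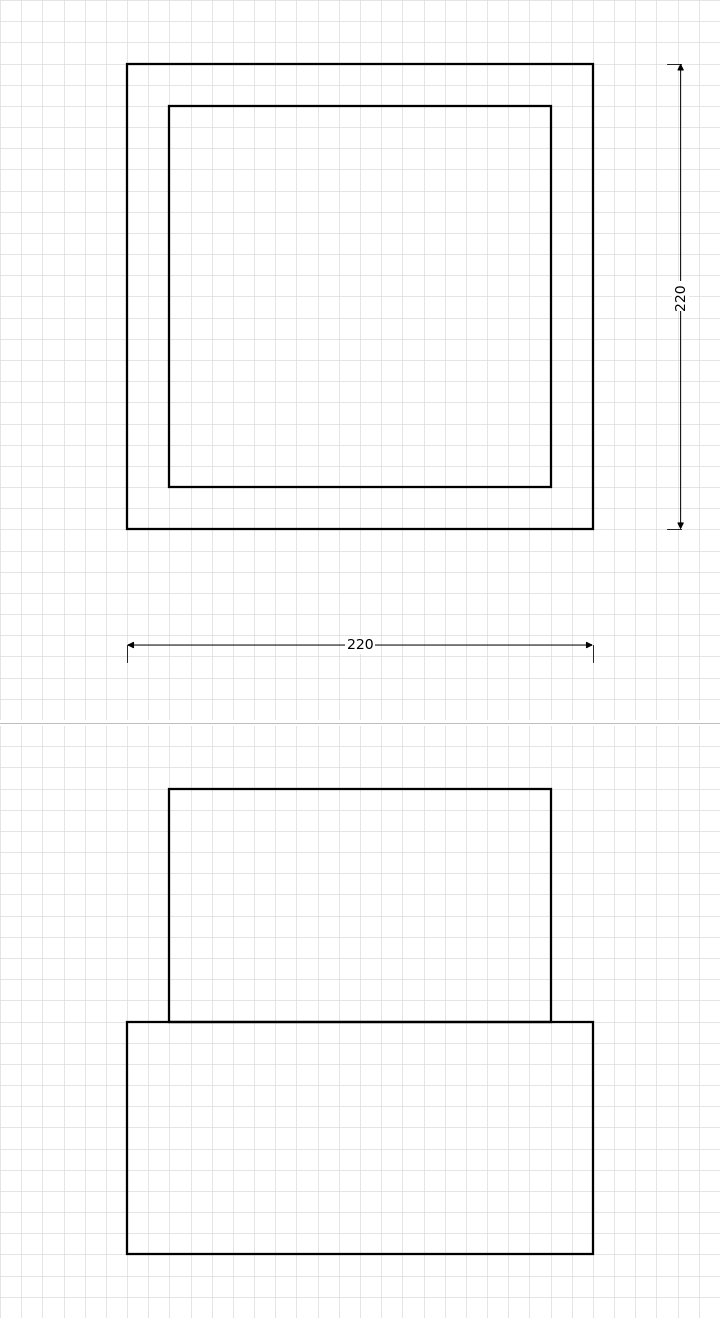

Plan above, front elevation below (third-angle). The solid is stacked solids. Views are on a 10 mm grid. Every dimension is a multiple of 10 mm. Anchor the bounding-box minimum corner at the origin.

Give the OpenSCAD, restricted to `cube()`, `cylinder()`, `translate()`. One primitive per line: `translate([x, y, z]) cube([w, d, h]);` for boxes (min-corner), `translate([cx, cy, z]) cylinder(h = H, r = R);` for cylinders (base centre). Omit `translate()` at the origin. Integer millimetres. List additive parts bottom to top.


cube([220, 220, 110]);
translate([20, 20, 110]) cube([180, 180, 110]);


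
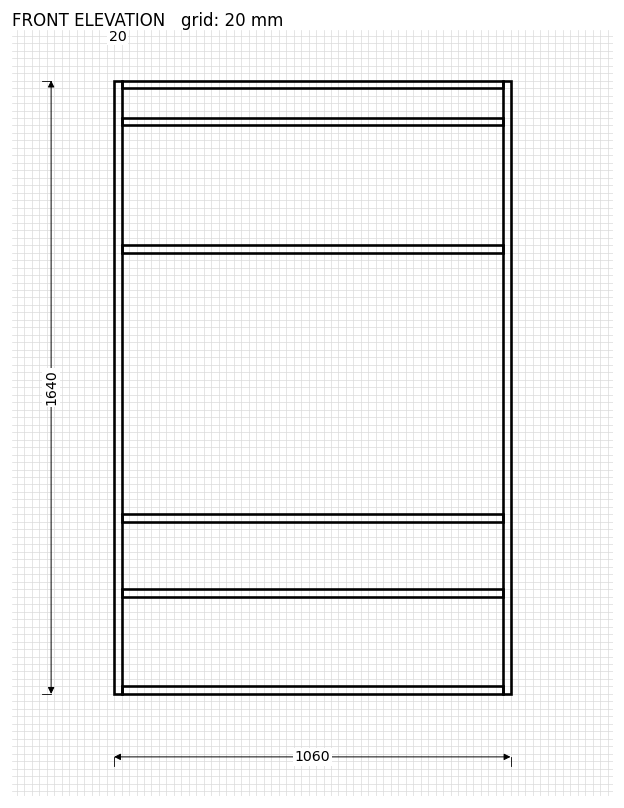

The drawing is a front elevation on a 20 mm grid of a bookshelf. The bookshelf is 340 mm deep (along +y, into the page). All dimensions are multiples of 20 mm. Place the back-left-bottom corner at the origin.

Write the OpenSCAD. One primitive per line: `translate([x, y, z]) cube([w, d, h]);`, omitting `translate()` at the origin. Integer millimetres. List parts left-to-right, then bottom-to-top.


cube([20, 340, 1640]);
translate([20, 0, 0]) cube([1020, 340, 20]);
translate([20, 0, 260]) cube([1020, 340, 20]);
translate([20, 0, 460]) cube([1020, 340, 20]);
translate([20, 0, 1180]) cube([1020, 340, 20]);
translate([20, 0, 1520]) cube([1020, 340, 20]);
translate([20, 0, 1620]) cube([1020, 340, 20]);
translate([1040, 0, 0]) cube([20, 340, 1640]);
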